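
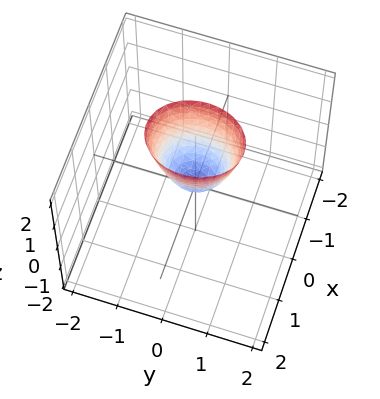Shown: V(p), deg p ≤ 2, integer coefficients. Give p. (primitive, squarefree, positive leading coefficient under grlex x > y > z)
1. Degree: a single bowl opening along one axis; a quadric, so deg p = 2.
2. Symmetries: mirror symmetry y ↦ −y ⇒ only even powers of y; the x ↦ −x reflection is a symmetry, so x appears only in even powers.
3. Observable constraints: it crosses the x-axis at the gridline x = 0; one z-axis crossing is at z = 0; one y-axis crossing is at y = 0.
4. Putting this together gives p.

3*x^2 + 2*y^2 - z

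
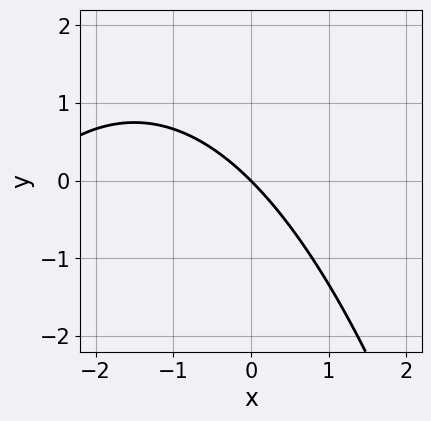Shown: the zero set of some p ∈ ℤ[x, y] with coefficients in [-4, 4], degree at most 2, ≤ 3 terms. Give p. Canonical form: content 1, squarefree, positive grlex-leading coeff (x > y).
1. deg p = 2.
2. Checking where it meets the axes: one y-axis crossing is at y = 0; it meets the x-axis at x = 0 (among the integer gridlines).
3. These observations pin down the coefficients.

x^2 + 3*x + 3*y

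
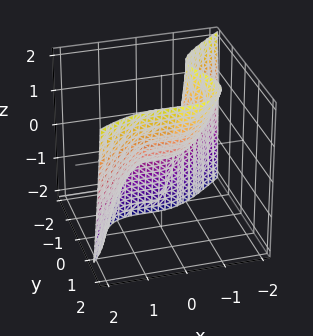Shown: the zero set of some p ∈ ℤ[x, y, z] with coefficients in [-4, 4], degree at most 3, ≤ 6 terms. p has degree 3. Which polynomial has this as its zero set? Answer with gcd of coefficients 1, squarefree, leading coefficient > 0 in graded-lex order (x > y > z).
1. The degree is 3 — no degree-2 surface has this shape.
2. Against the integer gridlines: it crosses the y-axis at the gridline y = 0; it meets the x-axis at x = 0 (among the integer gridlines); it meets the z-axis at z = 0 (among the integer gridlines).
3. Fitting integer coefficients to these (and the overall shape) gives p.

2*x^3 - 3*y^3 - x^2 + 2*y*z + 2*z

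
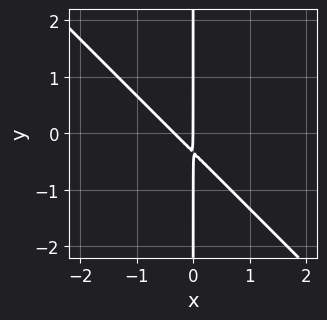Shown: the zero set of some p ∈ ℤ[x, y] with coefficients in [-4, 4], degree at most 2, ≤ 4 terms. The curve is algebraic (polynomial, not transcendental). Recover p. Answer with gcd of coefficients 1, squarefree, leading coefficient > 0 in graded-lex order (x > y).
3*x^2 + 3*x*y + x

1. Degree: the shape is more complex than any degree-1 curve, so deg p = 2.
2. Against the integer gridlines: the visible y-axis segment lies entirely on the curve; one x-axis crossing is at x = 0.
3. Putting this together gives p.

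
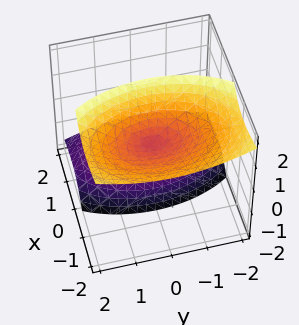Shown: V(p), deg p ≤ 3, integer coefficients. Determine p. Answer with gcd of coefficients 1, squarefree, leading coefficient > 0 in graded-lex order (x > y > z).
First, there are 2 components.
Then, degree: the shape is more complex than any degree-1 surface, so deg p = 2.
Then, reading off the gridlines: it crosses the y-axis at the gridline y = 0; one x-axis crossing is at x = 0.
Finally, solving for integer coefficients yields p as stated.

2*x^2 + 3*x*z + y^2 - z^2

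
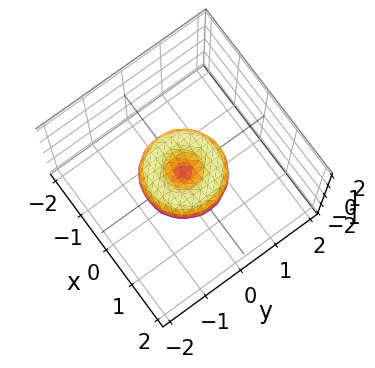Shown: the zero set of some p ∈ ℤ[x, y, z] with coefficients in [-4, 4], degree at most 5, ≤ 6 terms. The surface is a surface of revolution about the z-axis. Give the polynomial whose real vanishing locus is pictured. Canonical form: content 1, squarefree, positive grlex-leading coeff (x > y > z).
x^4 + 2*x^2*y^2 + y^4 - x^2 - y^2 + z^2

(a) deg p = 4. No degree-3 surface has this shape.
(b) Symmetry: the surface is invariant under rotation about z: p = q(x² + y², z).
(c) Reading off the gridlines: among the integer gridlines, it crosses the x-axis at x ∈ {-1, 0, 1}; the y-axis gridline crossings are at y ∈ {-1, 0, 1}; it crosses the z-axis at the gridline z = 0; a circular section at z = 0 has radius exactly 1.
(d) Matching integer coefficients to the picture gives p.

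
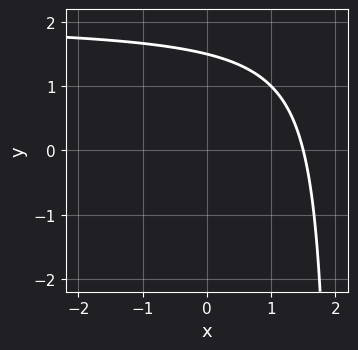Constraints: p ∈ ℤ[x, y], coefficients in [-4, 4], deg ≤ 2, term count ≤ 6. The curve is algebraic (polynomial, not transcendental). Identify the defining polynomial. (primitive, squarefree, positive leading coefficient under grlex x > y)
x*y - 2*x - 2*y + 3

1. deg p = 2. No degree-1 curve has this shape.
2. Putting this together gives p.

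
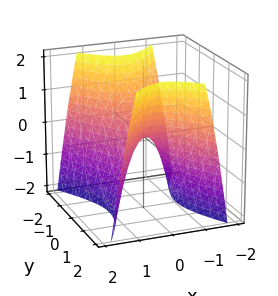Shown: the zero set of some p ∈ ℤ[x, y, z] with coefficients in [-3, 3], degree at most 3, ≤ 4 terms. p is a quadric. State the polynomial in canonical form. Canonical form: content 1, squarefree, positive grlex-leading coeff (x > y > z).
2*x^2 - y^2 + z

1. Degree: a saddle surface; a quadric, so deg p = 2.
2. Symmetries: the y ↦ −y reflection is a symmetry, so y appears only in even powers; it's symmetric under x → −x, forcing even powers of x.
3. From the axis intercepts and sections: one z-axis crossing is at z = 0; it crosses the y-axis at the gridline y = 0; it meets the x-axis at x = 0 (among the integer gridlines).
4. Putting this together gives p.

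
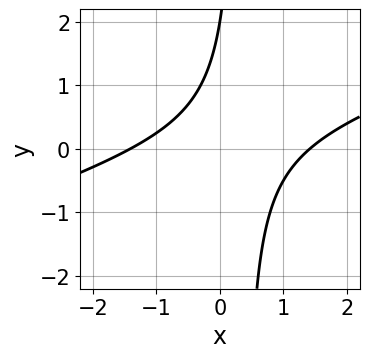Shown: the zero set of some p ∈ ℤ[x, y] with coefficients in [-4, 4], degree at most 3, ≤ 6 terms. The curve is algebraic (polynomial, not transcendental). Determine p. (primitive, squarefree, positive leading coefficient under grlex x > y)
1. deg p = 2.
2. Observable constraints: one y-axis crossing is at y = 2.
3. Putting this together gives p.

x^2 - 3*x*y + y - 2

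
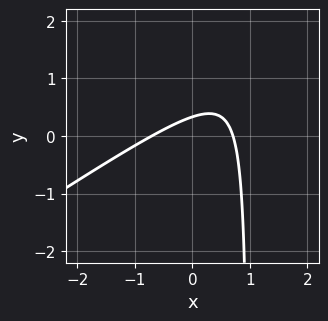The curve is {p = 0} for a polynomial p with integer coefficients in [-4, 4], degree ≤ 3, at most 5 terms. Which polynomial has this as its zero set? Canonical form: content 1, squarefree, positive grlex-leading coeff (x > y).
2*x^2 - 3*x*y + 3*y - 1

(a) The degree is 2 — a generic line meets the curve in up to 2 points.
(b) Putting this together gives p.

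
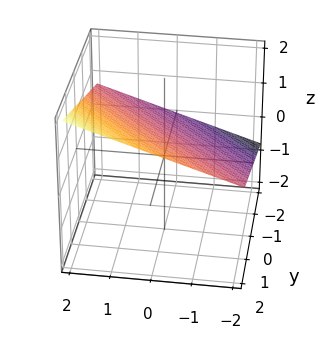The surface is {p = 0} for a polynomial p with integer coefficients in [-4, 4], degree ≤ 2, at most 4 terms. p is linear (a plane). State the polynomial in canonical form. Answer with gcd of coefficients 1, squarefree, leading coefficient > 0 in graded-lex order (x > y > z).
x + y - 3*z + 2

1. Degree: every cross-section is a straight line — this is a plane, so deg p = 1.
2. Checking where it meets the axes: it meets the y-axis at y = -2 (among the integer gridlines); it crosses the x-axis at the gridline x = -2.
3. Fitting integer coefficients to these (and the overall shape) gives p.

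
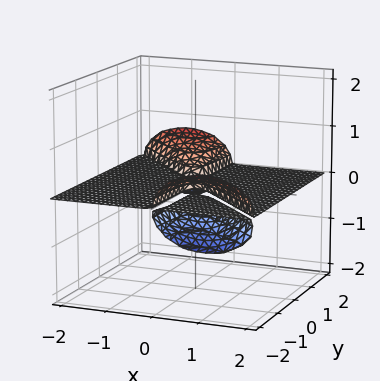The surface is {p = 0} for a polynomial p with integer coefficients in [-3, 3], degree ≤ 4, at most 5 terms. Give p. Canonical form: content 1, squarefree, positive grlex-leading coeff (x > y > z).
There are 3 components. They look like related sheets of one shape, so recover p as a whole.
The degree is 3 — a generic line meets the surface in up to 3 points.
Against the integer gridlines: one z-axis crossing is at z = 0; every point of the y-axis in the box is on the surface; the visible x-axis segment lies entirely on the surface.
Matching integer coefficients to the picture gives p.

x^2*z + x*y*z + 2*z^3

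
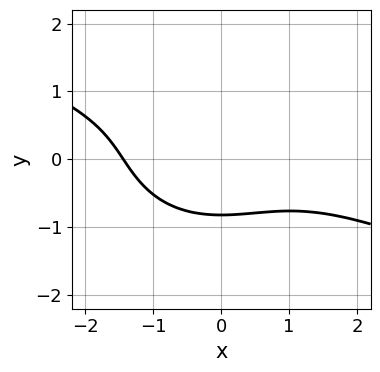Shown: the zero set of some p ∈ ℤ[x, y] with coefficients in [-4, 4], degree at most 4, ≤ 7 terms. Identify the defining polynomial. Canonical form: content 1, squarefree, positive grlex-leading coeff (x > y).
First, deg p = 3.
Finally, solving for integer coefficients yields p as stated.

x^3 + 2*x^2*y + 3*y^3 - 2*y^2 + 3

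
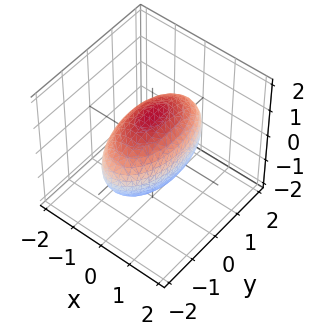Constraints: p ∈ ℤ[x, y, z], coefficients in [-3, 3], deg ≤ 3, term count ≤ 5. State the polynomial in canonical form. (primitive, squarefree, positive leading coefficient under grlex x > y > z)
(a) Degree: a closed, bounded, convex surface; a quadric, so deg p = 2.
(b) Symmetries: it's symmetric under z → −z, forcing even powers of z; mirror symmetry y ↦ −y ⇒ only even powers of y; mirror symmetry x ↦ −x ⇒ only even powers of x.
(c) Reading off the gridlines: among the integer gridlines, it crosses the x-axis at x ∈ {-1, 1}.
(d) Together with the visible shape, these determine p as stated.

3*x^2 + y^2 + 2*z^2 - 3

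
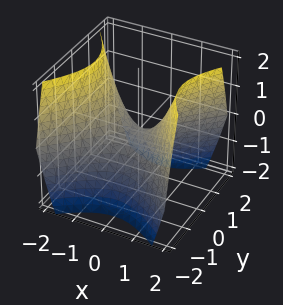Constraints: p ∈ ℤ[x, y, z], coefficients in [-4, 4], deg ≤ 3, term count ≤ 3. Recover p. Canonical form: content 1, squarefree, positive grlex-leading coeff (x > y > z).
The degree is 2 — a hyperbolic paraboloid; a quadric.
Symmetries: it's symmetric under x → −x, forcing even powers of x; it's symmetric under y → −y, forcing even powers of y.
From the visible intercepts: one y-axis crossing is at y = 0; it crosses the z-axis at the gridline z = 0; it crosses the x-axis at the gridline x = 0.
Putting this together gives p.

x^2 - y^2 - z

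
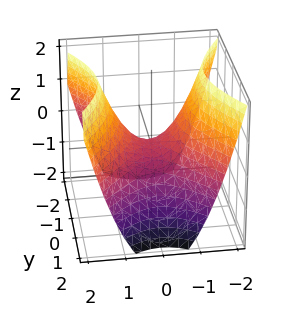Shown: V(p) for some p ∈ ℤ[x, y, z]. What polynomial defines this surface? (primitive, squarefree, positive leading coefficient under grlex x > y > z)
3*x^2 - 2*y^2 - 3*z

(a) deg p = 2. A saddle surface; a quadric.
(b) Symmetries: the y ↦ −y reflection is a symmetry, so y appears only in even powers; mirror symmetry x ↦ −x ⇒ only even powers of x.
(c) Observable constraints: it meets the z-axis at z = 0 (among the integer gridlines); one y-axis crossing is at y = 0; it crosses the x-axis at the gridline x = 0.
(d) Matching integer coefficients to the picture gives p.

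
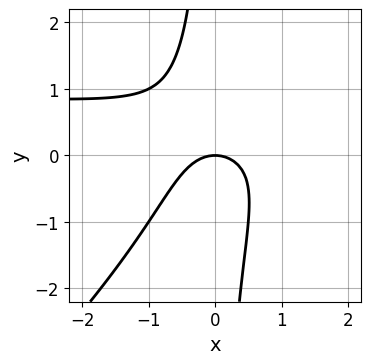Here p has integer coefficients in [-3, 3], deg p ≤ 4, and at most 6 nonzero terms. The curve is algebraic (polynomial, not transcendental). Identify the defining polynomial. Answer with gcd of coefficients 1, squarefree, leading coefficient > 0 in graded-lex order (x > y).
1. deg p = 3. A generic line meets the curve in up to 3 points.
2. Checking where it meets the axes: it crosses the x-axis at the gridline x = 0; it meets the y-axis at y = 0 (among the integer gridlines).
3. Putting this together gives p.

x^2*y - x*y^2 - x^2 - y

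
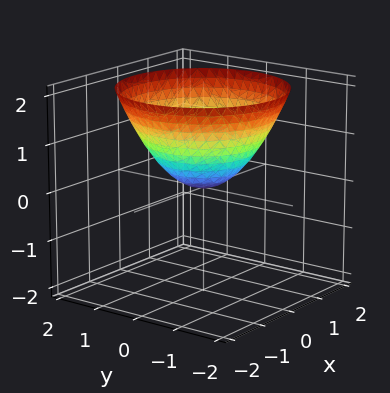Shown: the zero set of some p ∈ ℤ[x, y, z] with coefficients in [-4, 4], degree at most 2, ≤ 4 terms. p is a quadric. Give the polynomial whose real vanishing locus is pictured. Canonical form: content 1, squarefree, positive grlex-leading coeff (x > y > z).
First, deg p = 2. A paraboloid; a quadric.
Then, symmetry: every cross-section ⟂ z is a circle, so x, y appear only via x² + y².
Then, against the integer gridlines: a circular section at z = 1 has radius between 1 and 2; one y-axis crossing is at y = 0; it meets the z-axis at z = 0 (among the integer gridlines); it crosses the x-axis at the gridline x = 0.
Finally, putting this together gives p.

2*x^2 + 2*y^2 - 3*z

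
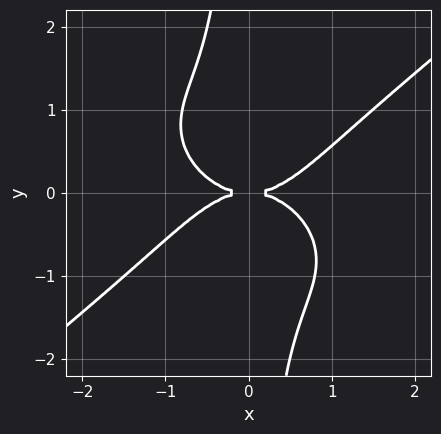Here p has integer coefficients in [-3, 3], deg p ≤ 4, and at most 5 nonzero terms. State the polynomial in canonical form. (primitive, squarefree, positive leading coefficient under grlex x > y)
x^4 - 2*x*y^3 - 2*y^2

The degree is 4 — a generic line meets the curve in up to 4 points.
From the axis intercepts and sections: it crosses the y-axis at the gridline y = 0; it crosses the x-axis at the gridline x = 0.
Putting this together gives p.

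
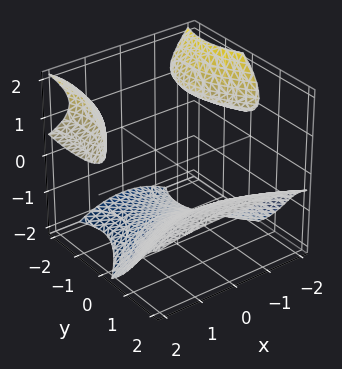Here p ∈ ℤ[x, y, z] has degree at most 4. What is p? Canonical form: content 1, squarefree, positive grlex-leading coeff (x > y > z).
1. The picture has 3 separate pieces. Treating them together as one polynomial.
2. The degree is 3 — the shape is more complex than any degree-2 surface.
3. Observable constraints: no y-intercept at any integer in the box; the surface avoids every integer x-axis point in the box.
4. Together with the visible shape, these determine p as stated.

x^2*z - y^2*z - z^3 - 3*y*z - 3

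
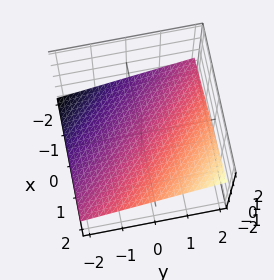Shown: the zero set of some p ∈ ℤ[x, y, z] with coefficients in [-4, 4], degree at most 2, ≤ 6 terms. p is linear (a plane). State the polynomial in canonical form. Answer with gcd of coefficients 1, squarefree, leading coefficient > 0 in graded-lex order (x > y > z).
(a) Degree: the surface is flat (a plane), so deg p = 1.
(b) Checking where it meets the axes: it crosses the y-axis at the gridline y = 2; one x-axis crossing is at x = 2.
(c) Assembling these constraints gives the stated polynomial.

x + y - 3*z - 2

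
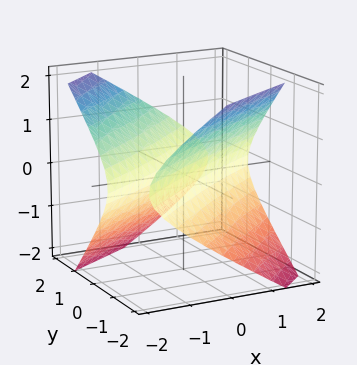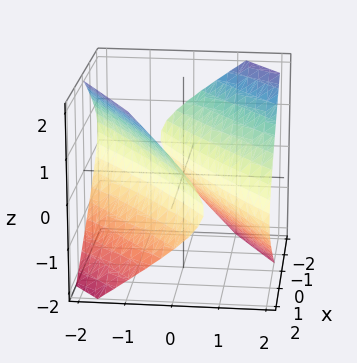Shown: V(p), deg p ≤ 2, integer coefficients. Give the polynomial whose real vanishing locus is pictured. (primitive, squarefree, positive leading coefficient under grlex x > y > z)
There are 2 components. They look like related sheets of one shape, so recover p as a whole.
deg p = 2. The shape is more complex than any degree-1 surface.
From the visible intercepts: the surface avoids every integer z-axis point in the box; the x-axis gridline crossings are at x ∈ {-1, 1}.
Putting this together gives p.

x^2 - 3*x*y + 2*y^2 - y*z - 3*z^2 - 1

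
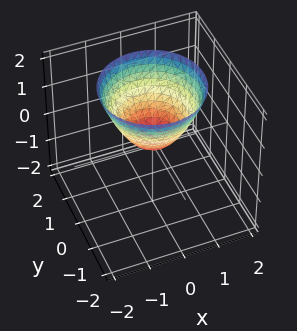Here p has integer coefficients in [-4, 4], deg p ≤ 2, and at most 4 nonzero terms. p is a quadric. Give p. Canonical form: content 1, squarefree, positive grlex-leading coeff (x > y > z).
x^2 + y^2 - z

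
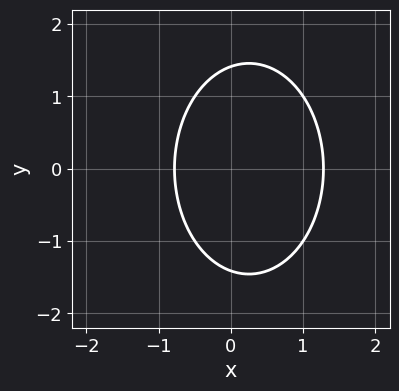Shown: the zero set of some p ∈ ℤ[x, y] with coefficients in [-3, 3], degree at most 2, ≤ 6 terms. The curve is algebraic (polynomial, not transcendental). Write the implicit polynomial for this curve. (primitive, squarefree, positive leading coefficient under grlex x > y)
2*x^2 + y^2 - x - 2

1. Degree: no degree-1 curve has this shape, so deg p = 2.
2. Symmetries: mirror symmetry y ↦ −y ⇒ only even powers of y.
3. Putting this together gives p.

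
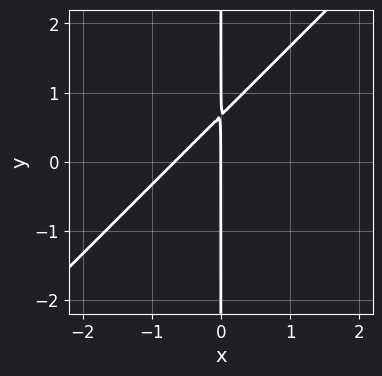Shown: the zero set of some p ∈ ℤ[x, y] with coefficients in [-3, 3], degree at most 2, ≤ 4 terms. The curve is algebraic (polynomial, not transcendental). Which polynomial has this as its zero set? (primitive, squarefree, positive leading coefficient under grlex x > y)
First, the degree is 2 — no degree-1 curve has this shape.
Then, reading off the gridlines: the visible y-axis segment lies entirely on the curve; it crosses the x-axis at the gridline x = 0.
Finally, the integer polynomial consistent with all of this is the stated p.

3*x^2 - 3*x*y + 2*x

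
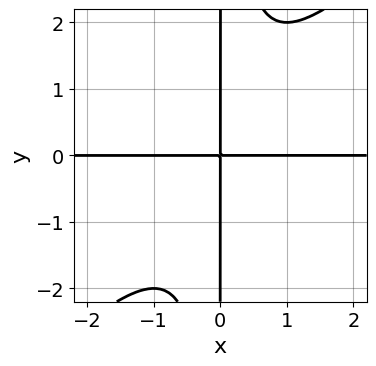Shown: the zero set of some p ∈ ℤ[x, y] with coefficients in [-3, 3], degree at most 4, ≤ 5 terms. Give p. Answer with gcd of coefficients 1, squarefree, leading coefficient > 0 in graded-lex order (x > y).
x^3*y - x^2*y^2 + x*y

(a) deg p = 4. A generic line meets the curve in up to 4 points.
(b) From the visible intercepts: every point of the x-axis in the box is on the curve; every point of the y-axis in the box is on the curve.
(c) The integer polynomial consistent with all of this is the stated p.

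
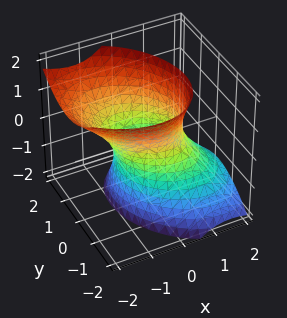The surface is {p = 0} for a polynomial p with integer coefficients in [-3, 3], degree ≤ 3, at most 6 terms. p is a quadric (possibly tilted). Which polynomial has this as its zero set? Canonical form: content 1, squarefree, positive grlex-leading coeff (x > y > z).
2*x^2 + x*y + 2*x*z + 2*y^2 - z^2 - 2

Degree: no degree-1 surface has this shape, so deg p = 2.
From the axis intercepts and sections: among the integer gridlines, it crosses the y-axis at y ∈ {-1, 1}; among the integer gridlines, it crosses the x-axis at x ∈ {-1, 1}; no z-intercept at any integer in the box.
The integer polynomial consistent with all of this is the stated p.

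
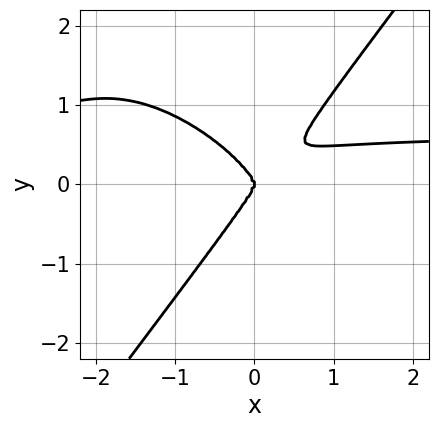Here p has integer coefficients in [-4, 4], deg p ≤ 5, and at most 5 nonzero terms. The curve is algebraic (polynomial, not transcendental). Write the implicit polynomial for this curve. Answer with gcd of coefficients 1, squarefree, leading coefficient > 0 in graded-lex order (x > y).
3*x^3*y + 3*x^2*y^2 - 3*y^4 - 2*x^3

(a) Degree: a generic line meets the curve in up to 4 points, so deg p = 4.
(b) Checking where it meets the axes: it meets the x-axis at x = 0 (among the integer gridlines); it crosses the y-axis at the gridline y = 0.
(c) Together with the visible shape, these determine p as stated.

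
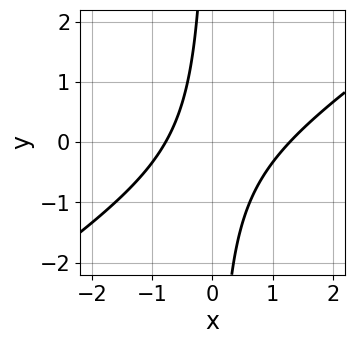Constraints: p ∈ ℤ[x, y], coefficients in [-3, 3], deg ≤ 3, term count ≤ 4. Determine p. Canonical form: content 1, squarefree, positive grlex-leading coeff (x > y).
2*x^2 - 3*x*y - x - 2

(a) Degree: the shape is more complex than any degree-1 curve, so deg p = 2.
(b) Observable constraints: the curve avoids every integer y-axis point in the box.
(c) Assembling these constraints gives the stated polynomial.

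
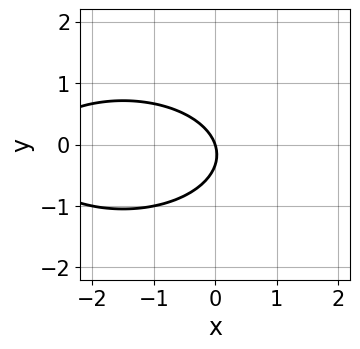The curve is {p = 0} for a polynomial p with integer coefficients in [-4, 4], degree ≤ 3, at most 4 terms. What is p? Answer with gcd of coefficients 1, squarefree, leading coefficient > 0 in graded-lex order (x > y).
x^2 + 3*y^2 + 3*x + y

1. deg p = 2.
2. Against the integer gridlines: one x-axis crossing is at x = 0; one y-axis crossing is at y = 0.
3. Assembling these constraints gives the stated polynomial.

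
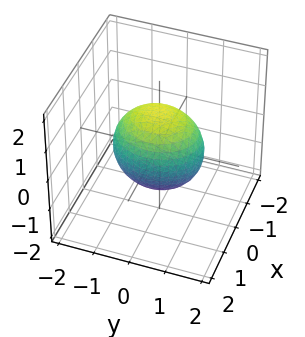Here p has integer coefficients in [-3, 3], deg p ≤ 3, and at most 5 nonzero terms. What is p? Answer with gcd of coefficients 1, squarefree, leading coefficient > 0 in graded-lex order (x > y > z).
First, deg p = 2.
Then, symmetries: the z ↦ −z reflection is a symmetry, so z appears only in even powers; mirror symmetry y ↦ −y ⇒ only even powers of y; the x ↦ −x reflection is a symmetry, so x appears only in even powers.
Next, observable constraints: among the integer gridlines, it crosses the x-axis at x ∈ {-1, 1}.
Finally, assembling these constraints gives the stated polynomial.

3*x^2 + 2*y^2 + 2*z^2 - 3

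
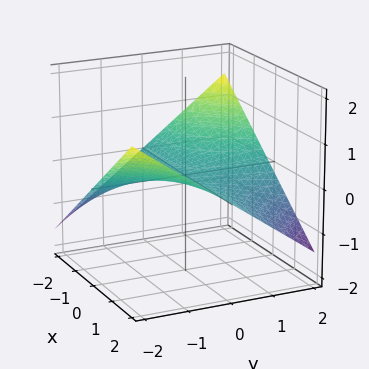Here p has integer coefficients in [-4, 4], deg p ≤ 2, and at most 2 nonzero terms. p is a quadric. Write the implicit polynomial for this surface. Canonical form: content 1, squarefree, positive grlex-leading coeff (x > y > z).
x*y + 3*z

(a) Degree: a saddle surface; a quadric, so deg p = 2.
(b) From the axis intercepts and sections: the visible y-axis segment lies entirely on the surface; every point of the x-axis in the box is on the surface; one z-axis crossing is at z = 0.
(c) Together with the visible shape, these determine p as stated.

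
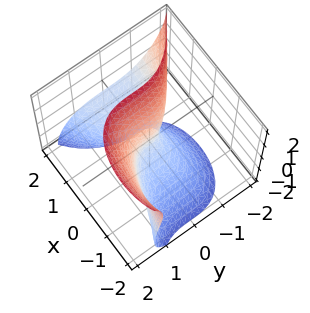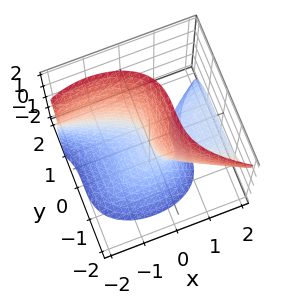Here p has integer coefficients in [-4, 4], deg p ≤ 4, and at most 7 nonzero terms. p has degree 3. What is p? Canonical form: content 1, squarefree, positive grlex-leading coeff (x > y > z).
2*x^2*z + 3*y^3 - z^3 + 3*x*z + 3*x

First, deg p = 3. No degree-2 surface has this shape.
Next, reading off the gridlines: it meets the y-axis at y = 0 (among the integer gridlines); one x-axis crossing is at x = 0.
Finally, solving for integer coefficients yields p as stated.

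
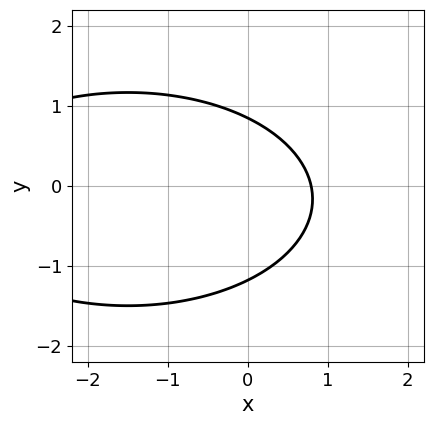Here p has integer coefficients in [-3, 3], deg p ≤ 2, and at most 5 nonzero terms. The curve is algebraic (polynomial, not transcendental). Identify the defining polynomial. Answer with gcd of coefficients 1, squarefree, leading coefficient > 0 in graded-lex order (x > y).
(a) deg p = 2.
(b) Putting this together gives p.

x^2 + 3*y^2 + 3*x + y - 3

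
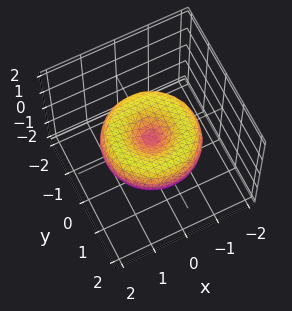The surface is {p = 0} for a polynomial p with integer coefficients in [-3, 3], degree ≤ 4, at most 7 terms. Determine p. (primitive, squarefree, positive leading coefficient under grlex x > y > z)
x^4 + 2*x^2*y^2 + y^4 - 2*x^2 - 2*y^2 + 3*z^2

(a) deg p = 4. A generic line meets the surface in up to 4 points.
(b) By symmetry, every cross-section ⟂ z is a circle, so x, y appear only via x² + y².
(c) Against the integer gridlines: it crosses the z-axis at the gridline z = 0; one y-axis crossing is at y = 0.
(d) Matching integer coefficients to the picture gives p.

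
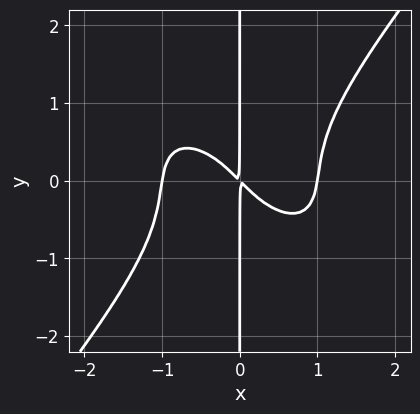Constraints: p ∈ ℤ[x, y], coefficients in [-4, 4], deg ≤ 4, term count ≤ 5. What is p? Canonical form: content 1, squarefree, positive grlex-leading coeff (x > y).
3*x^4 + 2*x^3*y - 3*x*y^3 - 3*x^2 - 3*x*y

First, degree: the shape is more complex than any degree-3 curve, so deg p = 4.
Next, reading off the gridlines: among the integer gridlines, it crosses the x-axis at x ∈ {-1, 1}; every point of the y-axis in the box is on the curve.
Finally, assembling these constraints gives the stated polynomial.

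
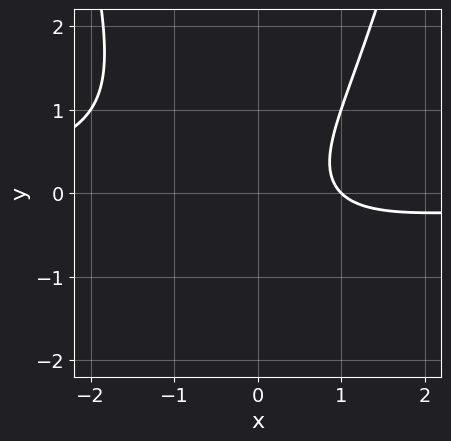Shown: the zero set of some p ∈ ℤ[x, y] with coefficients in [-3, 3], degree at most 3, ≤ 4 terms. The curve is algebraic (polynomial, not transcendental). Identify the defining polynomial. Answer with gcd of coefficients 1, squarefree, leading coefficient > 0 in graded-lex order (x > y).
1. The degree is 3 — no degree-2 curve has this shape.
2. Reading off the gridlines: no y-intercept at any integer in the box; it crosses the x-axis at the gridline x = 1.
3. Assembling these constraints gives the stated polynomial.

x^2*y - y^2 + x - 1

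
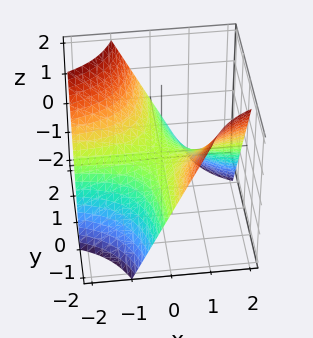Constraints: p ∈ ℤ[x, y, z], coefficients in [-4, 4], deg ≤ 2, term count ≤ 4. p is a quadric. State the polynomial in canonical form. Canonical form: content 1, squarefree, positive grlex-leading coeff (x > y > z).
x*y + z

(a) Degree: a hyperbolic paraboloid; a quadric, so deg p = 2.
(b) Observable constraints: every point of the x-axis in the box is on the surface; one z-axis crossing is at z = 0.
(c) Fitting integer coefficients to these (and the overall shape) gives p.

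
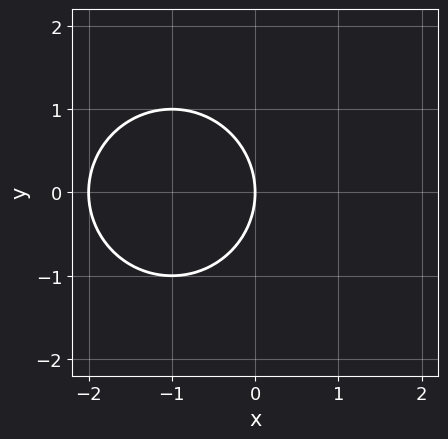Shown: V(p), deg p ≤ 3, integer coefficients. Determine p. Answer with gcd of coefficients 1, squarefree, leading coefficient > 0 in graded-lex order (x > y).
First, degree: a generic line meets the curve in up to 2 points, so deg p = 2.
Next, symmetries: mirror symmetry y ↦ −y ⇒ only even powers of y.
Next, against the integer gridlines: among the integer gridlines, it crosses the x-axis at x ∈ {-2, 0}; one y-axis crossing is at y = 0.
Finally, the integer polynomial consistent with all of this is the stated p.

x^2 + y^2 + 2*x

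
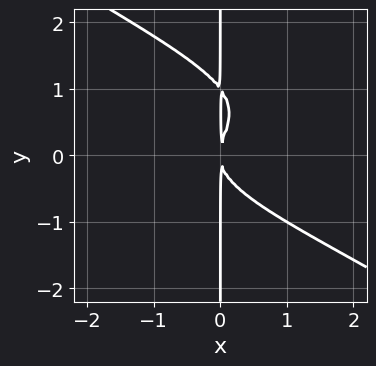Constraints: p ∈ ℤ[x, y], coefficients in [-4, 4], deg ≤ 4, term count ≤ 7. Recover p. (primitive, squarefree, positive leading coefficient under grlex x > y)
2*x^2*y^2 + 3*x*y^3 - x^2*y - 3*x*y^2 + 3*x^2

1. Degree: a generic line meets the curve in up to 4 points, so deg p = 4.
2. Observable constraints: every point of the y-axis in the box is on the curve.
3. Solving for integer coefficients yields p as stated.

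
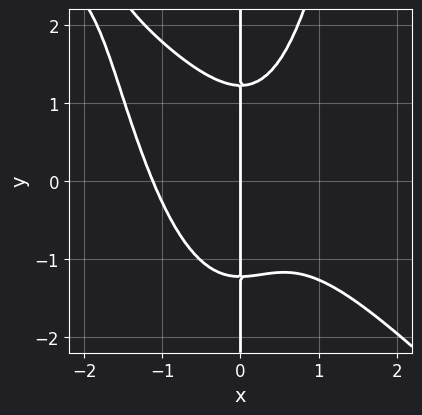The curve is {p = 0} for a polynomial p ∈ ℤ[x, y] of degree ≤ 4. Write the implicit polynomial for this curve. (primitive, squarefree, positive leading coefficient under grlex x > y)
3*x^4 + 3*x^3*y + x^3 - 2*x*y^2 + 3*x

(a) deg p = 4.
(b) Observable constraints: the visible y-axis segment lies entirely on the curve; it meets the x-axis at x = 0 (among the integer gridlines).
(c) Solving for integer coefficients yields p as stated.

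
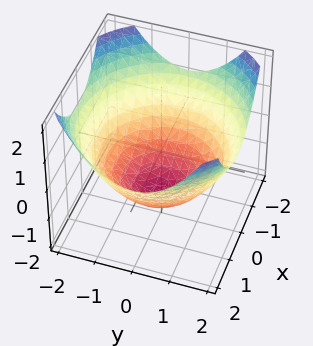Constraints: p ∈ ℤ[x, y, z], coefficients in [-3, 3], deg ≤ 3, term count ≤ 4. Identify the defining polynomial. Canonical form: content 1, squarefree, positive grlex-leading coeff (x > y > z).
x^2 + y^2 - 2*z - 3

The degree is 2 — no degree-1 surface has this shape.
Symmetries: the z-axis is an axis of rotation, so x and y enter only as x² + y².
Reading off the gridlines: a circular section at z = -1 has radius exactly 1.
Together with the visible shape, these determine p as stated.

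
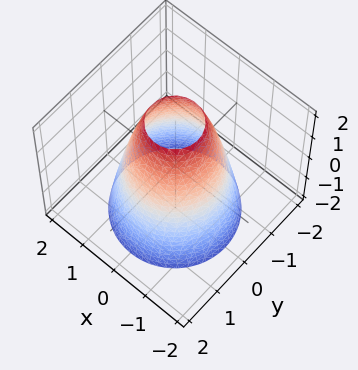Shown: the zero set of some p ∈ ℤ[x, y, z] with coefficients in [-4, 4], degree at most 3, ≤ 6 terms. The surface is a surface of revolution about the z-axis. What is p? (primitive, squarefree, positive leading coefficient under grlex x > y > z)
2*x^2 + 2*y^2 + z - 3

(a) Degree: no degree-1 surface has this shape, so deg p = 2.
(b) Symmetries: every cross-section ⟂ z is a circle, so x, y appear only via x² + y².
(c) Reading off the gridlines: a circular section at z = -1 has radius between 1 and 2; no z-intercept at any integer in the box.
(d) Putting this together gives p.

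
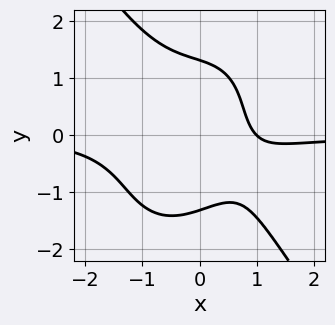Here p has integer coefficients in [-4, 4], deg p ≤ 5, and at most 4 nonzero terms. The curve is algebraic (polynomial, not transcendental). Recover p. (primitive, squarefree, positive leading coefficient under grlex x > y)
3*x^3*y + y^4 + 3*x - 3

1. The degree is 4 — a generic line meets the curve in up to 4 points.
2. Observable constraints: one x-axis crossing is at x = 1.
3. Together with the visible shape, these determine p as stated.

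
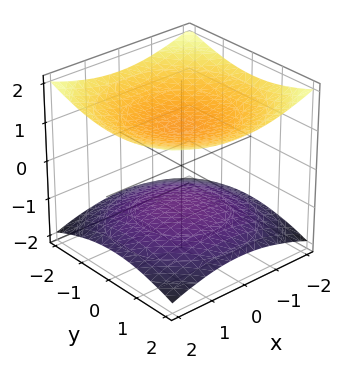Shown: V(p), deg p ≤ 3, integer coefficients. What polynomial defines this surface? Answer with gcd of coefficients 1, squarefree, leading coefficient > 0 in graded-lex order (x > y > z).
I count 2 distinct pieces. They look like related sheets of one shape, so recover p as a whole.
deg p = 2. Two sheets facing apart; a quadric.
By symmetry, the surface is invariant under rotation about z: p = q(x² + y², z); the z ↦ −z reflection is a symmetry, so z appears only in even powers.
Reading off the gridlines: no x-intercept at any integer in the box; the z-axis gridline crossings are at z ∈ {-1, 1}; it misses every integer gridline on the y-axis.
Matching integer coefficients to the picture gives p.

x^2 + y^2 - 3*z^2 + 3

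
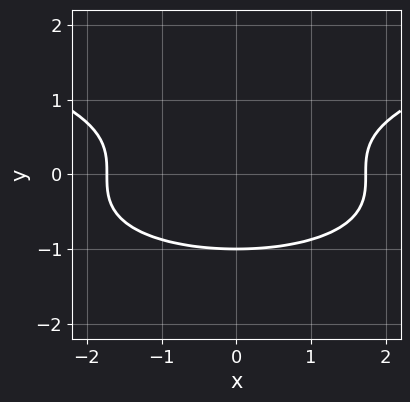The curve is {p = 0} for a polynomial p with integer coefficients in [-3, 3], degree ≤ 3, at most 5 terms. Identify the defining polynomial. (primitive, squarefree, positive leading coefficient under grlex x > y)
3*y^3 - x^2 + 3

Degree: no degree-2 curve has this shape, so deg p = 3.
Symmetries: mirror symmetry x ↦ −x ⇒ only even powers of x.
Reading off the gridlines: it meets the y-axis at y = -1 (among the integer gridlines).
Matching integer coefficients to the picture gives p.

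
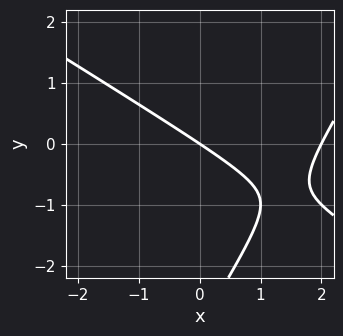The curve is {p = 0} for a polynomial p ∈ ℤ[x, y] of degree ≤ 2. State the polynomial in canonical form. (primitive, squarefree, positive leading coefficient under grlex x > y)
deg p = 2.
Observable constraints: one y-axis crossing is at y = 0; among the integer gridlines, it crosses the x-axis at x ∈ {0, 2}.
Together with the visible shape, these determine p as stated.

x^2 + x*y - y^2 - 2*x - 3*y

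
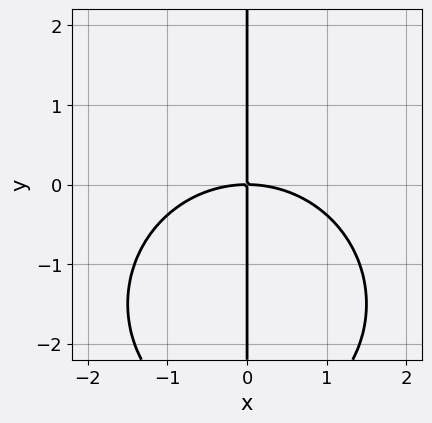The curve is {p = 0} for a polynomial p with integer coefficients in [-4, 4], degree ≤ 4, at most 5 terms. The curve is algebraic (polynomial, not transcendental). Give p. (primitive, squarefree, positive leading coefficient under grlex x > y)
x^3 + x*y^2 + 3*x*y

First, degree: the shape is more complex than any degree-2 curve, so deg p = 3.
Next, from the visible intercepts: every point of the y-axis in the box is on the curve; it crosses the x-axis at the gridline x = 0.
Finally, matching integer coefficients to the picture gives p.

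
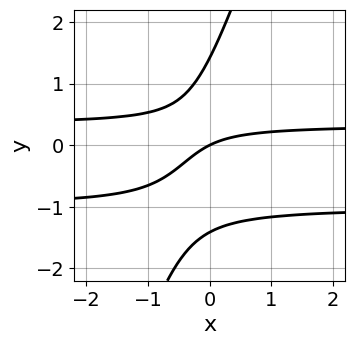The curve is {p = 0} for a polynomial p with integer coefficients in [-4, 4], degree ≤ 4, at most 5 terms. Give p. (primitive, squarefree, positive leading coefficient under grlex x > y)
Degree: no degree-2 curve has this shape, so deg p = 3.
Checking where it meets the axes: it meets the x-axis at x = 0 (among the integer gridlines); it crosses the y-axis at the gridline y = 0.
These observations pin down the coefficients.

3*x*y^2 - y^3 + 2*x*y - x + 2*y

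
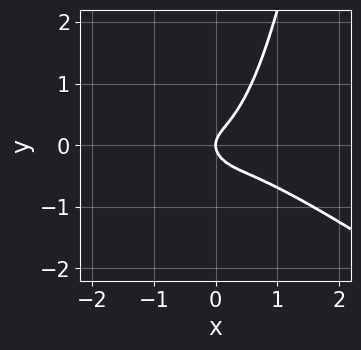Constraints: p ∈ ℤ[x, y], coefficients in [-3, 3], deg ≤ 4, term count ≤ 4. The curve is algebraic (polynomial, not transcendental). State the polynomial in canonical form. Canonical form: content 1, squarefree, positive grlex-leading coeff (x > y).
deg p = 3.
From the visible intercepts: it crosses the y-axis at the gridline y = 0; one x-axis crossing is at x = 0.
Fitting integer coefficients to these (and the overall shape) gives p.

2*x^3 + 3*x^2*y - 2*y^2 + x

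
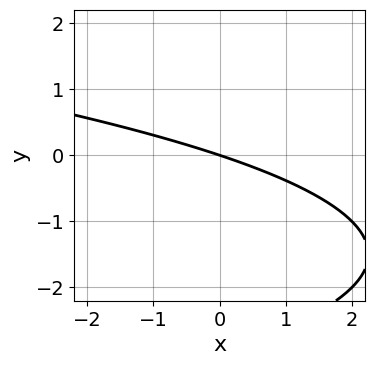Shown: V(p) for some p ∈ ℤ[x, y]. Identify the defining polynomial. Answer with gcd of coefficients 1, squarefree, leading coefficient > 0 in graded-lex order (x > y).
1. The degree is 2 — no degree-1 curve has this shape.
2. Checking where it meets the axes: it meets the y-axis at y = 0 (among the integer gridlines); one x-axis crossing is at x = 0.
3. Matching integer coefficients to the picture gives p.

y^2 + x + 3*y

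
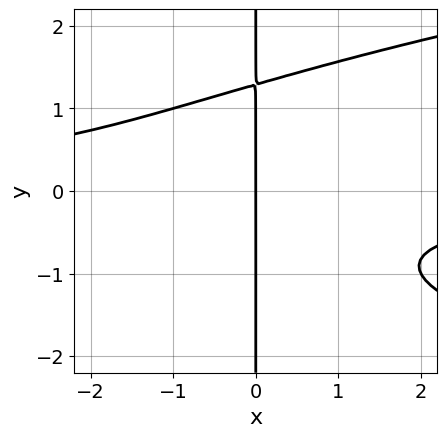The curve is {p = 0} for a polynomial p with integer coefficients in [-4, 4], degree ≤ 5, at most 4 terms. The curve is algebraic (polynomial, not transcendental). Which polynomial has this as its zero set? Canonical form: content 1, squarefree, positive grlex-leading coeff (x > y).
(a) deg p = 4.
(b) Observable constraints: one x-axis crossing is at x = 0; the visible y-axis segment lies entirely on the curve.
(c) Assembling these constraints gives the stated polynomial.

2*x*y^3 - 2*x^2*y - x*y - 3*x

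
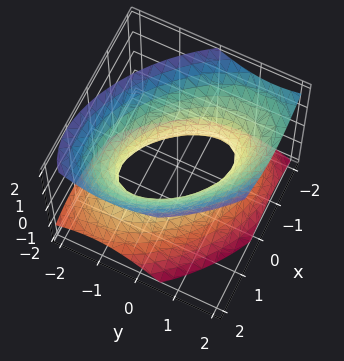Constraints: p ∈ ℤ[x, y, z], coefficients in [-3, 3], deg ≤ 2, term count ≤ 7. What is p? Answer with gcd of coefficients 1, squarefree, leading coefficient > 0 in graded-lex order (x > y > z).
Degree: the shape is more complex than any degree-1 surface, so deg p = 2.
From the axis intercepts and sections: among the integer gridlines, it crosses the y-axis at y ∈ {-1, 1}; the x-axis gridline crossings are at x ∈ {-1, 1}; the surface avoids every integer z-axis point in the box.
Fitting integer coefficients to these (and the overall shape) gives p.

3*x^2 + 3*x*y + 3*y^2 - y*z - 3*z^2 - 3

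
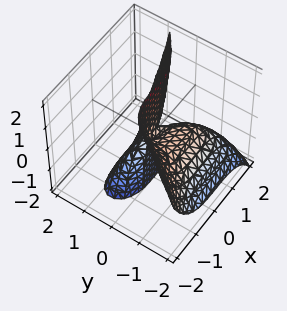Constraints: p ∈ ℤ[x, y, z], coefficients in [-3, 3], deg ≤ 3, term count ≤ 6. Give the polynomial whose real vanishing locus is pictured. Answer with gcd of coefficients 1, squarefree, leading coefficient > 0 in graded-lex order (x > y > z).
First, the degree is 3 — a generic line meets the surface in up to 3 points.
Next, checking where it meets the axes: one x-axis crossing is at x = 0; every point of the z-axis in the box is on the surface; one y-axis crossing is at y = 0.
Finally, together with the visible shape, these determine p as stated.

x^3 - 2*y^3 - 3*y^2 - 3*y*z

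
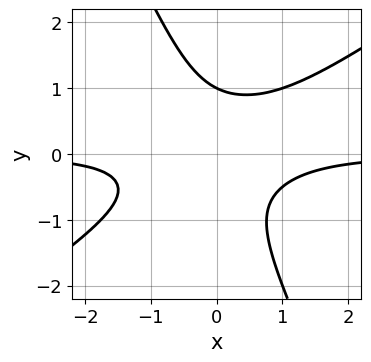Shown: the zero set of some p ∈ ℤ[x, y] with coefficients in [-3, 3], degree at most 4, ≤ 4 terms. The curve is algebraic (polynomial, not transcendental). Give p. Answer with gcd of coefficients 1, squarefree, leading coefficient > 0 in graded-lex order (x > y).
3*x^2*y - 3*x*y^2 - 2*y^3 + 2

First, deg p = 3.
Next, from the axis intercepts and sections: one y-axis crossing is at y = 1; it misses every integer gridline on the x-axis.
Finally, fitting integer coefficients to these (and the overall shape) gives p.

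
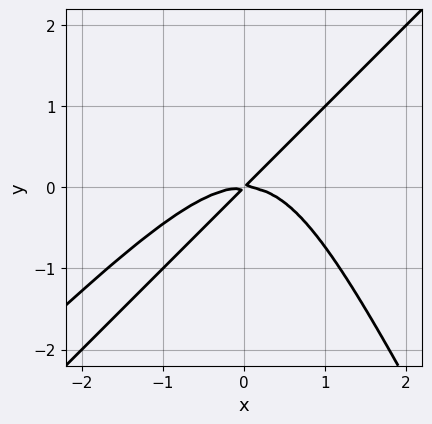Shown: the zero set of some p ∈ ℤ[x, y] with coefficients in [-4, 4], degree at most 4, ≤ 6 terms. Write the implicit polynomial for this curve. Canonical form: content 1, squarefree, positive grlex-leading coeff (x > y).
Degree: no degree-2 curve has this shape, so deg p = 3.
Checking where it meets the axes: it crosses the x-axis at the gridline x = 0; one y-axis crossing is at y = 0.
Matching integer coefficients to the picture gives p.

2*x^3 - 3*x^2*y + y^3 + 3*x*y - 3*y^2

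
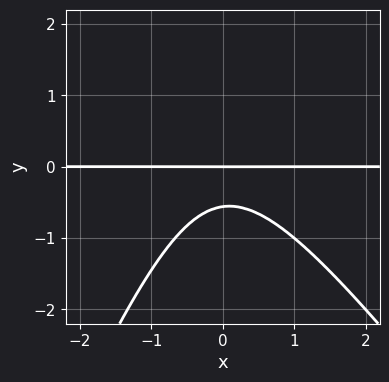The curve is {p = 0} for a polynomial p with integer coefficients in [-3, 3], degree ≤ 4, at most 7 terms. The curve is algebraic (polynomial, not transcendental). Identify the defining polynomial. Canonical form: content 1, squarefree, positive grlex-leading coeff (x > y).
First, deg p = 3.
Then, against the integer gridlines: it crosses the y-axis at the gridline y = 0; every point of the x-axis in the box is on the curve.
Finally, assembling these constraints gives the stated polynomial.

3*x^2*y + x*y^2 - y^3 + 3*y^2 + 2*y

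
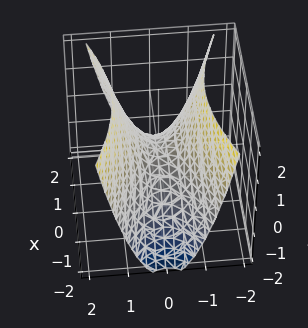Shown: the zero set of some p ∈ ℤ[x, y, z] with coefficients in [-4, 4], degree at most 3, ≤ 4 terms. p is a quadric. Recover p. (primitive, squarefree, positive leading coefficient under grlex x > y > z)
x^2 - 3*y^2 + 2*z

First, degree: a hyperbolic paraboloid; a quadric, so deg p = 2.
Next, symmetries: mirror symmetry y ↦ −y ⇒ only even powers of y; the x ↦ −x reflection is a symmetry, so x appears only in even powers.
Next, reading off the gridlines: it meets the z-axis at z = 0 (among the integer gridlines); it meets the x-axis at x = 0 (among the integer gridlines); one y-axis crossing is at y = 0.
Finally, assembling these constraints gives the stated polynomial.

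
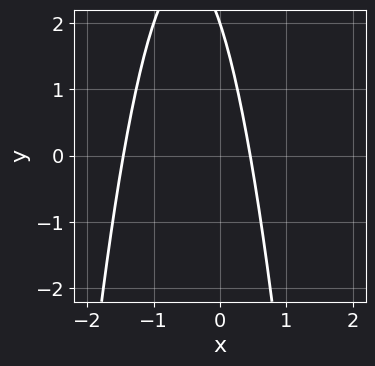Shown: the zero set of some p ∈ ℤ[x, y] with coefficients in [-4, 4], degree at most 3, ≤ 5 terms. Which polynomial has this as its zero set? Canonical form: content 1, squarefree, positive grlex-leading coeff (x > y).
First, degree: no degree-1 curve has this shape, so deg p = 2.
Next, checking where it meets the axes: it crosses the y-axis at the gridline y = 2.
Finally, these observations pin down the coefficients.

3*x^2 + 3*x + y - 2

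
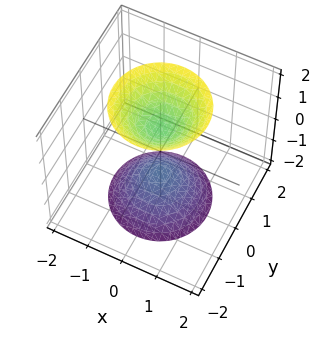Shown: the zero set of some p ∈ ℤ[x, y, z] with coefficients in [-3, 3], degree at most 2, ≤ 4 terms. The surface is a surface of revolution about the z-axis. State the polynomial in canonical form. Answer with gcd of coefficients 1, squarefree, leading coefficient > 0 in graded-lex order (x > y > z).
2*x^2 + 2*y^2 - z^2 + 1

1. I count 2 distinct pieces.
2. The degree is 2 — no degree-1 surface has this shape.
3. Symmetries: rotational symmetry about the z-axis ⇒ p depends on x, y only through x² + y².
4. From the axis intercepts and sections: a circular section at z = -2 has radius between 1 and 2; the surface avoids every integer x-axis point in the box; among the integer gridlines, it crosses the z-axis at z ∈ {-1, 1}.
5. Matching integer coefficients to the picture gives p.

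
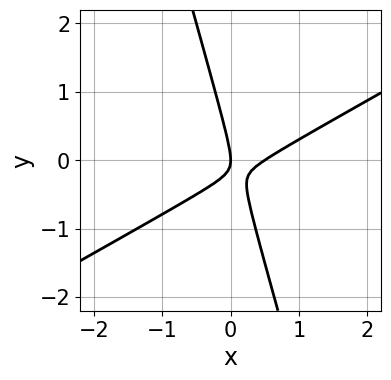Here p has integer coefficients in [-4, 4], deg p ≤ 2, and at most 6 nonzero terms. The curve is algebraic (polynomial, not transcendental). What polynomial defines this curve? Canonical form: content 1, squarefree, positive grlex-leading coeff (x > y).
2*x^2 - 3*x*y - y^2 - x

(a) The degree is 2 — no degree-1 curve has this shape.
(b) Against the integer gridlines: it meets the y-axis at y = 0 (among the integer gridlines); it meets the x-axis at x = 0 (among the integer gridlines).
(c) Fitting integer coefficients to these (and the overall shape) gives p.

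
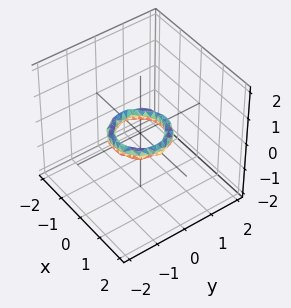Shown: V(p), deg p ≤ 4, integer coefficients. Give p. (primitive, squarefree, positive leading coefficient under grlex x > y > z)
2*x^4 + 4*x^2*y^2 + 2*y^4 - 3*x^2 - 3*y^2 + 3*z^2 + 1

1. The degree is 4 — a generic line meets the surface in up to 4 points.
2. Symmetries: rotational symmetry about the z-axis ⇒ p depends on x, y only through x² + y².
3. Observable constraints: among the integer gridlines, it crosses the y-axis at y ∈ {-1, 1}; among the integer gridlines, it crosses the x-axis at x ∈ {-1, 1}; no z-intercept at any integer in the box.
4. Together with the visible shape, these determine p as stated.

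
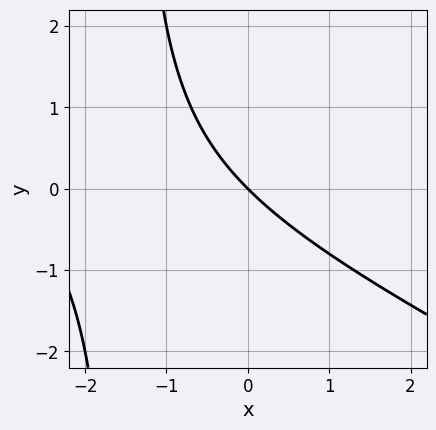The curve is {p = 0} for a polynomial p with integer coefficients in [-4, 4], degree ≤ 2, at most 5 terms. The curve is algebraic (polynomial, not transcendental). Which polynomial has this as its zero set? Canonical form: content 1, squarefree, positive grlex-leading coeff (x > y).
x^2 + 2*x*y + 3*x + 3*y

First, the degree is 2 — the shape is more complex than any degree-1 curve.
Next, checking where it meets the axes: one y-axis crossing is at y = 0; it crosses the x-axis at the gridline x = 0.
Finally, fitting integer coefficients to these (and the overall shape) gives p.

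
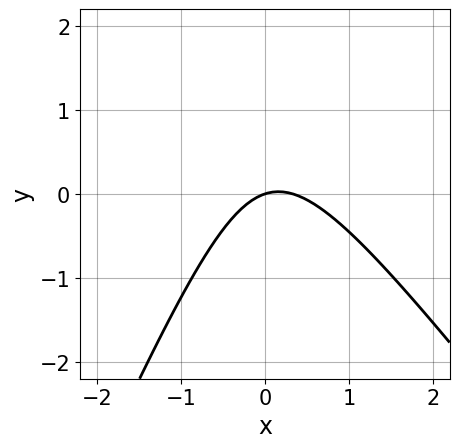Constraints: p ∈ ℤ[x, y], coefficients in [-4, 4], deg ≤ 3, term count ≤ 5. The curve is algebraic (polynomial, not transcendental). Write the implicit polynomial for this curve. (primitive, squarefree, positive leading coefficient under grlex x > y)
First, the degree is 2 — a generic line meets the curve in up to 2 points.
Next, reading off the gridlines: it crosses the x-axis at the gridline x = 0; it meets the y-axis at y = 0 (among the integer gridlines).
Finally, these observations pin down the coefficients.

3*x^2 + x*y - y^2 - x + 3*y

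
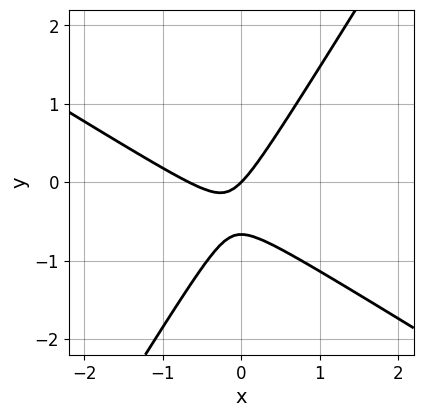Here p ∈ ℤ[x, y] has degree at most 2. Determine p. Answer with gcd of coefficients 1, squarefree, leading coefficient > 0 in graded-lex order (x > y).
3*x^2 + 3*x*y - 3*y^2 + 2*x - 2*y

First, degree: no degree-1 curve has this shape, so deg p = 2.
Next, against the integer gridlines: it meets the x-axis at x = 0 (among the integer gridlines); one y-axis crossing is at y = 0.
Finally, these observations pin down the coefficients.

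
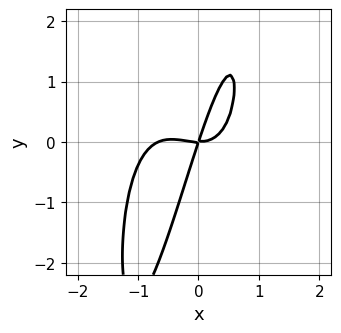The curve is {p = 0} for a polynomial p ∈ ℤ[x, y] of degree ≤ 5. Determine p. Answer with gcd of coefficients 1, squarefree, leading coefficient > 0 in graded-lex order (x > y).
First, the degree is 4 — no degree-3 curve has this shape.
Next, observable constraints: it meets the x-axis at x = 0 (among the integer gridlines); it meets the y-axis at y = 0 (among the integer gridlines).
Finally, solving for integer coefficients yields p as stated.

3*x^4 + 2*x^3 - 3*x*y + y^2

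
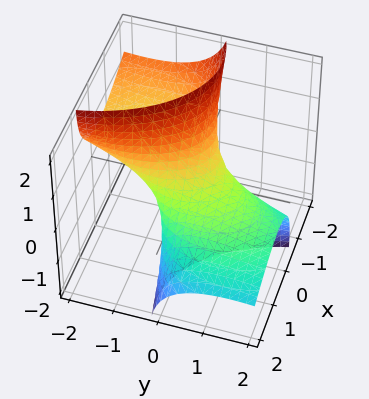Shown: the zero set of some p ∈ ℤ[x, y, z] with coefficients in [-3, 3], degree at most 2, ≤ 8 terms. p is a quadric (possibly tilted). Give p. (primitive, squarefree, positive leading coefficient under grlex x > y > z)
2*x^2 + 3*x*z + y^2 + 3*y*z + z^2 - 1

1. Degree: a generic line meets the surface in up to 2 points, so deg p = 2.
2. Checking where it meets the axes: among the integer gridlines, it crosses the z-axis at z ∈ {-1, 1}; among the integer gridlines, it crosses the y-axis at y ∈ {-1, 1}.
3. The integer polynomial consistent with all of this is the stated p.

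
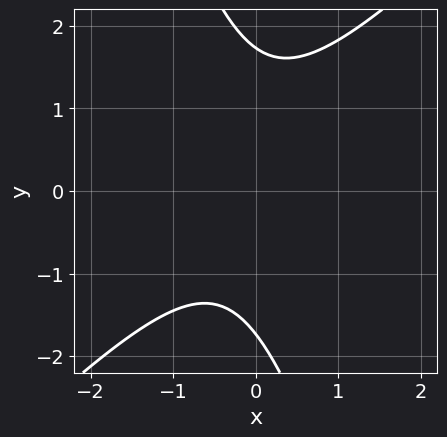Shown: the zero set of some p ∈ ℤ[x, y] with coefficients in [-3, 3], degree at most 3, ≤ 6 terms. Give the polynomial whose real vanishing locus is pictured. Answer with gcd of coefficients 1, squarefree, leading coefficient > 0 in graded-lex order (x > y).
1. Degree: a generic line meets the curve in up to 2 points, so deg p = 2.
2. Checking where it meets the axes: it misses every integer gridline on the x-axis.
3. Fitting integer coefficients to these (and the overall shape) gives p.

3*x^2 - 2*x*y - y^2 + x + 3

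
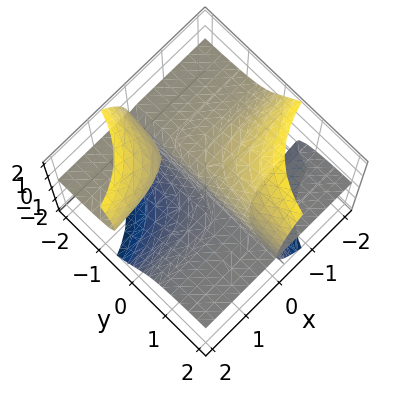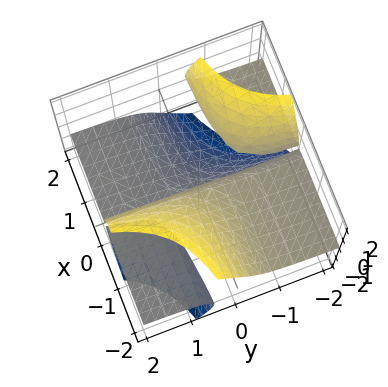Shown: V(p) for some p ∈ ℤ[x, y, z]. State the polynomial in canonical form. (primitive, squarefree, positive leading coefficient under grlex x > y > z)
I count 3 distinct pieces. They look like related sheets of one shape, so recover p as a whole.
The degree is 3 — the shape is more complex than any degree-2 surface.
Reading off the gridlines: it crosses the z-axis at the gridline z = 0; the visible y-axis segment lies entirely on the surface.
Together with the visible shape, these determine p as stated.

3*x*y*z + z^3 + x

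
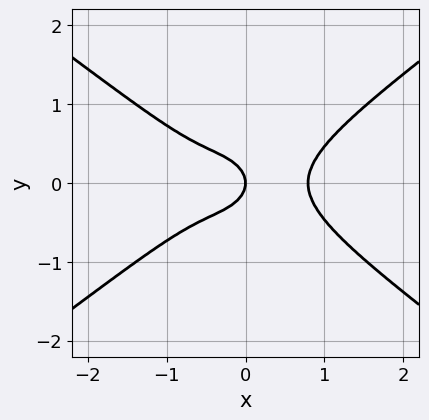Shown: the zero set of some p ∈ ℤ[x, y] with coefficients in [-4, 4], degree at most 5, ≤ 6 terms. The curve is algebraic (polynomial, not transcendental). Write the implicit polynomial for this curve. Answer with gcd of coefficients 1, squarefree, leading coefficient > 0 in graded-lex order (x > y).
deg p = 4. A generic line meets the curve in up to 4 points.
Symmetries: the y ↦ −y reflection is a symmetry, so y appears only in even powers.
Against the integer gridlines: it meets the y-axis at y = 0 (among the integer gridlines); it meets the x-axis at x = 0 (among the integer gridlines).
Fitting integer coefficients to these (and the overall shape) gives p.

2*x^4 - 2*x^2*y^2 - 3*y^4 - 2*y^2 - x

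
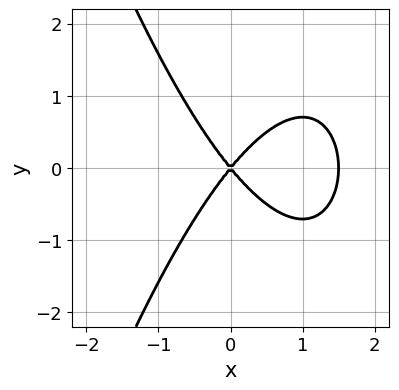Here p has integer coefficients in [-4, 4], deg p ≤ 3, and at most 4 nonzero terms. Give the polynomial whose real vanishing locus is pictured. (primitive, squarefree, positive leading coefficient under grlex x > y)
2*x^3 - 3*x^2 + 2*y^2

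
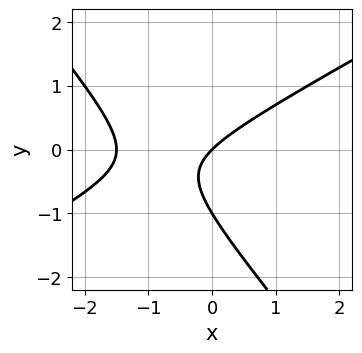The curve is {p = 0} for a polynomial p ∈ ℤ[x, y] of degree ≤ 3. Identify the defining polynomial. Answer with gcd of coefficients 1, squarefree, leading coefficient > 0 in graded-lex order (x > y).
(a) Degree: no degree-1 curve has this shape, so deg p = 2.
(b) From the visible intercepts: the y-axis gridline crossings are at y ∈ {-1, 0}; one x-axis crossing is at x = 0.
(c) Assembling these constraints gives the stated polynomial.

2*x^2 - 2*x*y - 3*y^2 + 3*x - 3*y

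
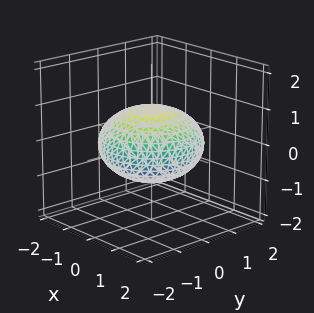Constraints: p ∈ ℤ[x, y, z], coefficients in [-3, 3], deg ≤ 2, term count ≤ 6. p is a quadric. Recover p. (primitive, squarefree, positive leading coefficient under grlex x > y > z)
1. The degree is 2 — a closed, bounded, convex surface; a quadric.
2. Symmetries: rotational symmetry about the z-axis ⇒ p depends on x, y only through x² + y²; the z ↦ −z reflection is a symmetry, so z appears only in even powers.
3. Checking where it meets the axes: among the integer gridlines, it crosses the z-axis at z ∈ {-1, 1}; a circular section at z = 0 has radius between 1 and 2.
4. Together with the visible shape, these determine p as stated.

x^2 + y^2 + 2*z^2 - 2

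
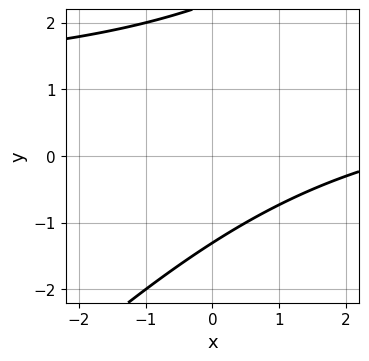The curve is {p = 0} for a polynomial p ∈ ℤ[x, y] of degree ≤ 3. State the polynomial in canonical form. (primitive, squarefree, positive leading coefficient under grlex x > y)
1. Degree: a generic line meets the curve in up to 2 points, so deg p = 2.
2. Reading off the gridlines: no x-intercept at any integer in the box.
3. Putting this together gives p.

x*y - y^2 - x + y + 3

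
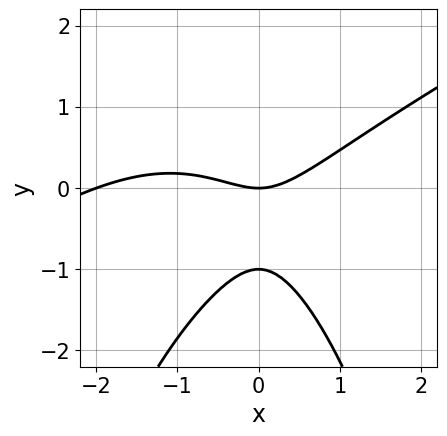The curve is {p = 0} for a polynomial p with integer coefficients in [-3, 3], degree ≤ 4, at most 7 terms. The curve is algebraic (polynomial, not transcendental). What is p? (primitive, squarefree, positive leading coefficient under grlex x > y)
1. deg p = 3.
2. Checking where it meets the axes: the x-axis gridline crossings are at x ∈ {-2, 0}; among the integer gridlines, it crosses the y-axis at y ∈ {-1, 0}.
3. Fitting integer coefficients to these (and the overall shape) gives p.

x^3 - 2*x^2*y + 2*x^2 - 3*y^2 - 3*y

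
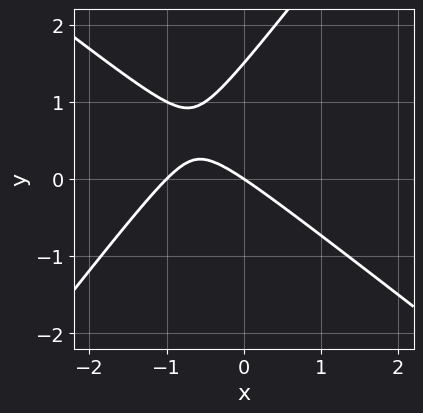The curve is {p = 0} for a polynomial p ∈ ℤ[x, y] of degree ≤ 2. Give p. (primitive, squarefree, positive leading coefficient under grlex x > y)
2*x^2 + x*y - 2*y^2 + 2*x + 3*y

(a) Degree: no degree-1 curve has this shape, so deg p = 2.
(b) Against the integer gridlines: it crosses the y-axis at the gridline y = 0; the x-axis gridline crossings are at x ∈ {-1, 0}.
(c) Together with the visible shape, these determine p as stated.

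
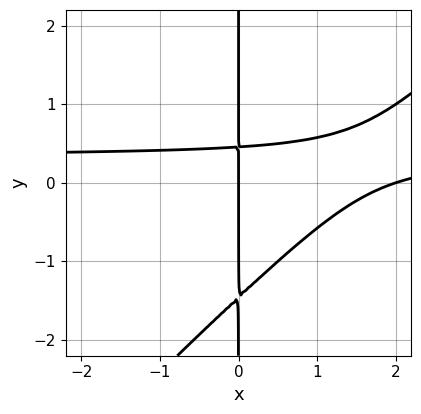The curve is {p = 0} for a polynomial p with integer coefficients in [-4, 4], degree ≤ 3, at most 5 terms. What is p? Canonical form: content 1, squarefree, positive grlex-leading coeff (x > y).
(a) The degree is 3 — no degree-2 curve has this shape.
(b) Observable constraints: among the integer gridlines, it crosses the x-axis at x ∈ {0, 2}; every point of the y-axis in the box is on the curve.
(c) Matching integer coefficients to the picture gives p.

3*x^2*y - 3*x*y^2 - x^2 - 3*x*y + 2*x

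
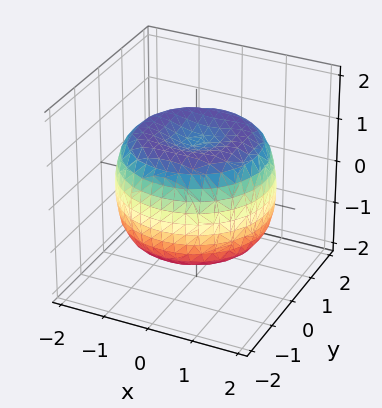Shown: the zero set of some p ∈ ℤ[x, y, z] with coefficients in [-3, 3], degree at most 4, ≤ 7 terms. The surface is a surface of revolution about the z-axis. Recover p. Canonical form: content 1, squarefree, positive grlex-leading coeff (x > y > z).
(a) The degree is 4 — a generic line meets the surface in up to 4 points.
(b) Symmetries: rotational symmetry about the z-axis ⇒ p depends on x, y only through x² + y².
(c) From the visible intercepts: among the integer gridlines, it crosses the z-axis at z ∈ {-1, 1}; a circular section at z = -1 has radius between 1 and 2.
(d) Assembling these constraints gives the stated polynomial.

x^4 + 2*x^2*y^2 + y^4 - 2*x^2 - 2*y^2 + 2*z^2 - 2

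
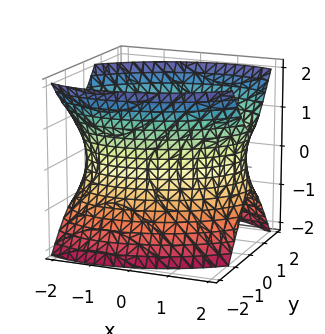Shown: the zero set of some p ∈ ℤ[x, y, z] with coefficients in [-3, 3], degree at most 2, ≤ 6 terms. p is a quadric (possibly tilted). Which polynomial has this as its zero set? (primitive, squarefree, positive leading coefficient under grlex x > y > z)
(a) The degree is 2 — the shape is more complex than any degree-1 surface.
(b) Reading off the gridlines: it misses every integer gridline on the z-axis.
(c) Fitting integer coefficients to these (and the overall shape) gives p.

x^2 - x*y + 2*y^2 - z^2 - 3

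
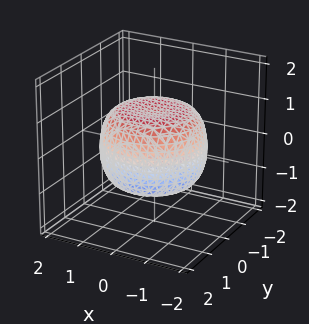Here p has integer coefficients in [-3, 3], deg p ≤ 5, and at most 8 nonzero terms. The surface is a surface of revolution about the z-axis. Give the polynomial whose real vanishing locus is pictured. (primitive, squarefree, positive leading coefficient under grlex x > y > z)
x^4 + 2*x^2*y^2 + y^4 - x^2 - y^2 + 2*z^2 - 2

deg p = 4. The shape is more complex than any degree-3 surface.
Symmetry: every cross-section ⟂ z is a circle, so x, y appear only via x² + y².
Checking where it meets the axes: the z-axis gridline crossings are at z ∈ {-1, 1}; a circular section at z = -1 has radius exactly 1.
The integer polynomial consistent with all of this is the stated p.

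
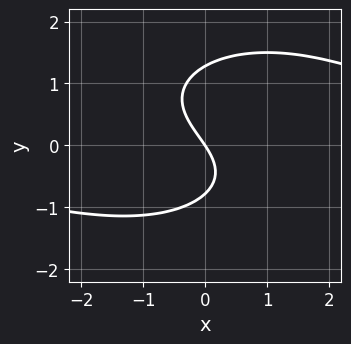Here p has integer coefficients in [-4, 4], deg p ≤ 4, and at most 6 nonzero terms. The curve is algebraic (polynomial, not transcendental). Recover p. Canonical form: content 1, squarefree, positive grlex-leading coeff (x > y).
First, deg p = 3.
Next, from the axis intercepts and sections: it meets the x-axis at x = 0 (among the integer gridlines); it meets the y-axis at y = 0 (among the integer gridlines).
Finally, fitting integer coefficients to these (and the overall shape) gives p.

x^2*y + 2*y^3 - y^2 - 3*x - 2*y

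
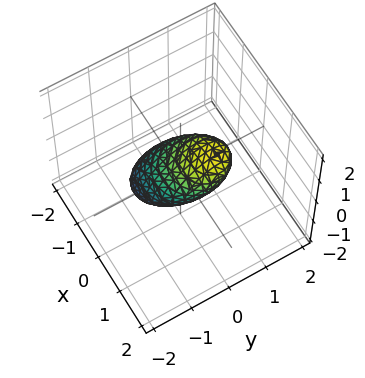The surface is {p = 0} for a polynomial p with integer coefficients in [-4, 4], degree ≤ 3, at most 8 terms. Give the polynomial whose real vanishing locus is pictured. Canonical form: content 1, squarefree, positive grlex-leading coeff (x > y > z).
First, the degree is 2 — the shape is more complex than any degree-1 surface.
Finally, the integer polynomial consistent with all of this is the stated p.

3*x^2 - 3*x*z + 3*y^2 - 3*y*z + 3*z^2 - 2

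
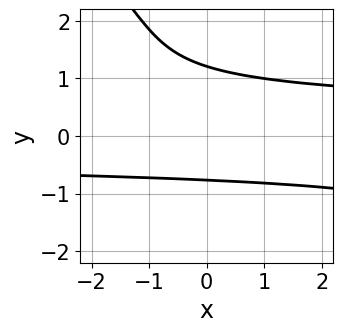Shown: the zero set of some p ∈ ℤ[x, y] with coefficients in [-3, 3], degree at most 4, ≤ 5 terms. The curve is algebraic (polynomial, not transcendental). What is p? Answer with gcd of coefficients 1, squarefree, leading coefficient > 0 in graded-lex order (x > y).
(a) deg p = 4.
(b) From the axis intercepts and sections: no x-intercept at any integer in the box.
(c) Fitting integer coefficients to these (and the overall shape) gives p.

x*y^3 + y^4 - 2*y^3 + 3*y^2 - 3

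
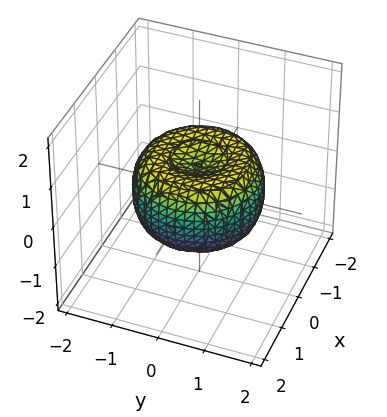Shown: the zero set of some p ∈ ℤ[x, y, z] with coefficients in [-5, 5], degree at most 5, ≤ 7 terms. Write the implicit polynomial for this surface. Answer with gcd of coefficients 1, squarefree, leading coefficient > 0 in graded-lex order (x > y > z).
First, degree: no degree-3 surface has this shape, so deg p = 4.
Next, symmetries: rotational symmetry about the z-axis ⇒ p depends on x, y only through x² + y².
Then, observable constraints: a circular section at z = 0 has radius between 1 and 2.
Finally, fitting integer coefficients to these (and the overall shape) gives p.

2*x^4 + 4*x^2*y^2 + 2*y^4 - 3*x^2 - 3*y^2 + 3*z^2 - 1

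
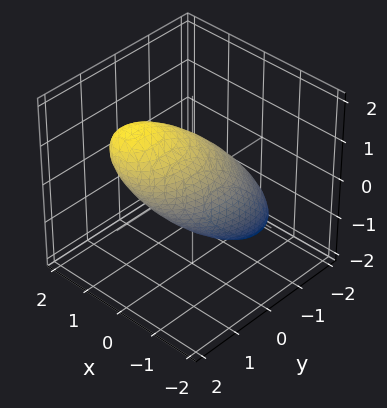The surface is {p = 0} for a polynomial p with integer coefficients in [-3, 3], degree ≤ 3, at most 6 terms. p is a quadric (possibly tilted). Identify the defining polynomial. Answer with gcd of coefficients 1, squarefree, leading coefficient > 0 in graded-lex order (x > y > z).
Degree: a generic line meets the surface in up to 2 points, so deg p = 2.
From the visible intercepts: among the integer gridlines, it crosses the x-axis at x ∈ {-1, 1}.
Together with the visible shape, these determine p as stated.

3*x^2 - x*z + 2*y^2 - 3*y*z + 2*z^2 - 3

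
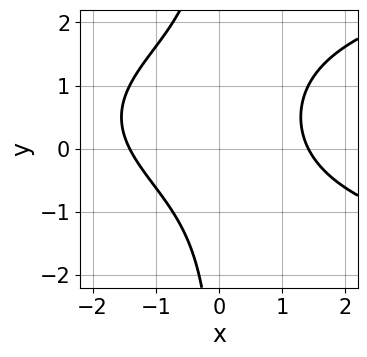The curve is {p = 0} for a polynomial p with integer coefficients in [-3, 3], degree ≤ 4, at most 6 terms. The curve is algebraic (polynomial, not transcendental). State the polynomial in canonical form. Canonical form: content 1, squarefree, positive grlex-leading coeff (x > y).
First, the degree is 3 — the shape is more complex than any degree-2 curve.
Next, observable constraints: it misses every integer gridline on the y-axis.
Finally, these observations pin down the coefficients.

x*y^2 - x^2 - x*y + 2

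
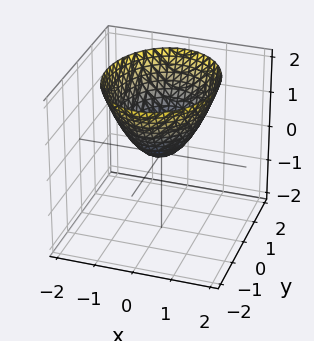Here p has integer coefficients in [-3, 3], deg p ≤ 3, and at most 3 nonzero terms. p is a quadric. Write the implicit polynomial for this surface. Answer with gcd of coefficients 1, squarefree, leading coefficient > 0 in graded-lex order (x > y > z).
3*x^2 + 2*y^2 - 3*z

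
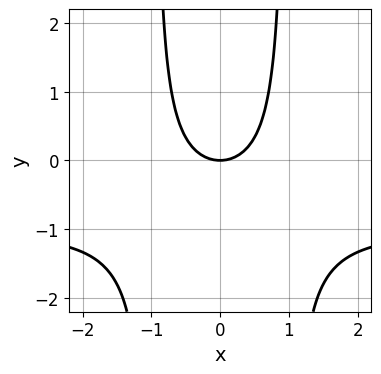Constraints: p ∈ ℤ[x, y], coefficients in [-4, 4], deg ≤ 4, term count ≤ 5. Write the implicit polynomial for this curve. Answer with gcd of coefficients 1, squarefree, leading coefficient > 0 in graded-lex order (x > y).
(a) The degree is 3 — no degree-2 curve has this shape.
(b) Symmetries: mirror symmetry x ↦ −x ⇒ only even powers of x.
(c) Reading off the gridlines: one y-axis crossing is at y = 0; it crosses the x-axis at the gridline x = 0.
(d) Together with the visible shape, these determine p as stated.

x^2*y + x^2 - y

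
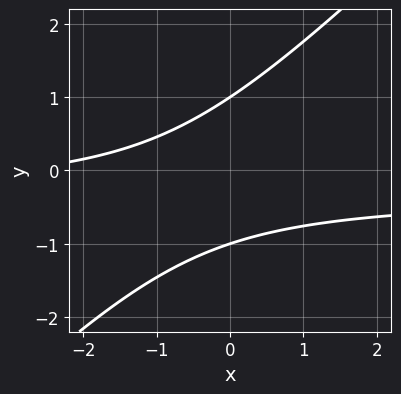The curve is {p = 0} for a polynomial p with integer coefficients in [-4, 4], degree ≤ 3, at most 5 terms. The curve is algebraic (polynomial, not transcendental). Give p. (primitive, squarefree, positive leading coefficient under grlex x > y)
3*x*y - 3*y^2 + x + 3

First, the degree is 2 — a generic line meets the curve in up to 2 points.
Next, observable constraints: it misses every integer gridline on the x-axis; the y-axis gridline crossings are at y ∈ {-1, 1}.
Finally, matching integer coefficients to the picture gives p.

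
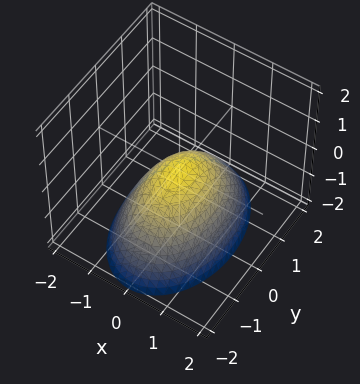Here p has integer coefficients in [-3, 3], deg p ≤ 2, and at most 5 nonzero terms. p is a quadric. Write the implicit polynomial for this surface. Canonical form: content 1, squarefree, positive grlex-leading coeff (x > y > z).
First, the degree is 2 — a paraboloid; a quadric.
Next, symmetries: mirror symmetry y ↦ −y ⇒ only even powers of y; mirror symmetry x ↦ −x ⇒ only even powers of x.
Next, reading off the gridlines: it meets the z-axis at z = 0 (among the integer gridlines); it meets the x-axis at x = 0 (among the integer gridlines); it crosses the y-axis at the gridline y = 0.
Finally, assembling these constraints gives the stated polynomial.

2*x^2 + y^2 + 2*z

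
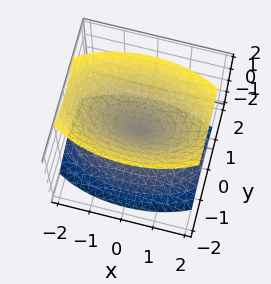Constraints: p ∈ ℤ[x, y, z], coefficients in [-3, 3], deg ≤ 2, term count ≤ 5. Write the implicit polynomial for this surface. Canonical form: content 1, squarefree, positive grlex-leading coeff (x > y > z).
1. The picture has 2 separate pieces. Treating them together as one polynomial.
2. deg p = 2. Two nappes meeting at a single point; a quadric.
3. Symmetries: mirror symmetry y ↦ −y ⇒ only even powers of y; the z ↦ −z reflection is a symmetry, so z appears only in even powers; the x ↦ −x reflection is a symmetry, so x appears only in even powers.
4. From the axis intercepts and sections: one x-axis crossing is at x = 0; it crosses the y-axis at the gridline y = 0; one z-axis crossing is at z = 0.
5. These observations pin down the coefficients.

x^2 + 3*y^2 - 2*z^2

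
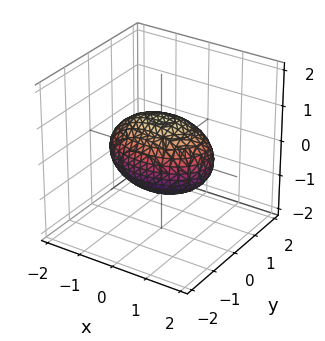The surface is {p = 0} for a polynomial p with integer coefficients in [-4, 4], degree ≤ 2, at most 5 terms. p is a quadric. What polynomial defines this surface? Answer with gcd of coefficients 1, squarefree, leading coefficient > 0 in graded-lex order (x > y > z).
x^2 + 2*y^2 + 2*z^2 - 2

First, degree: bounded and convex; a quadric, so deg p = 2.
Next, symmetries: mirror symmetry y ↦ −y ⇒ only even powers of y; mirror symmetry x ↦ −x ⇒ only even powers of x; it's symmetric under z → −z, forcing even powers of z.
Next, observable constraints: the z-axis gridline crossings are at z ∈ {-1, 1}; among the integer gridlines, it crosses the y-axis at y ∈ {-1, 1}.
Finally, solving for integer coefficients yields p as stated.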